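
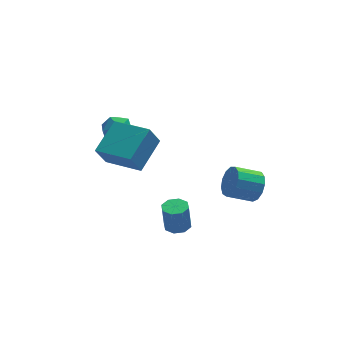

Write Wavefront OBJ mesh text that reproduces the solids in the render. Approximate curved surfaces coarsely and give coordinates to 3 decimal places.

v -1.382 0.839 -3.927
v -0.758 0.526 -3.87
v -0.874 0.569 -2.375
v -1.498 0.881 -2.433
v -0.72 1.061 -3.882
v -0.836 1.103 -2.388
v -1.069 1.465 -3.921
v -1.185 1.508 -2.426
v -1.602 1.502 -3.964
v -1.718 1.545 -2.469
v -2.006 1.151 -3.985
v -2.122 1.194 -2.49
v -2.044 0.617 -3.972
v -2.16 0.659 -2.478
v -1.695 0.212 -3.934
v -1.811 0.255 -2.439
v -1.162 0.175 -3.891
v -1.278 0.218 -2.396
v 2.432 0.375 -1.088
v 2.78 0.75 -0.347
v 1.456 0.759 0.269
v 1.108 0.385 -0.472
v 2.641 1.133 -0.65
v 1.318 1.142 -0.033
v 2.437 1.275 -1.091
v 1.113 1.285 -0.475
v 2.23 1.132 -1.532
v 0.907 1.142 -0.915
v 2.088 0.749 -1.832
v 0.765 0.758 -1.215
v 2.055 0.247 -1.895
v 0.731 0.256 -1.279
v 2.141 -0.214 -1.703
v 0.818 -0.205 -1.086
v 2.32 -0.488 -1.315
v 0.996 -0.479 -0.699
v 2.534 -0.488 -0.856
v 1.211 -0.479 -0.239
v 2.716 -0.214 -0.47
v 1.392 -0.204 0.147
v 2.807 0.248 -0.28
v 1.484 0.257 0.336
v -4.837 1.062 1.428
v -5.393 0.747 2.629
v -3.672 2.444 2.33
v -4.227 2.129 3.531
v -3.373 -0.369 1.729
v -3.928 -0.684 2.93
v -2.207 1.013 2.631
v -2.763 0.698 3.832
v -4.219 3.5 2.734
v -3.764 4.069 2.199
v -4.096 2.451 1.721
v -3.641 3.02 1.186
v -3.263 2.718 1.95
v -3.339 3.366 2.576
v -4.521 3.154 1.344
v -4.597 3.802 1.97
v -3.951 3.856 1.34
v -3.173 3.586 1.714
v -4.687 2.934 2.206
v -3.909 2.664 2.58
f 2 1 5
f 2 5 3
f 3 5 6
f 3 6 4
f 5 1 7
f 5 7 6
f 6 7 8
f 6 8 4
f 7 1 9
f 7 9 8
f 8 9 10
f 8 10 4
f 9 1 11
f 9 11 10
f 10 11 12
f 10 12 4
f 11 1 13
f 11 13 12
f 12 13 14
f 12 14 4
f 13 1 15
f 13 15 14
f 14 15 16
f 14 16 4
f 15 1 17
f 15 17 16
f 16 17 18
f 16 18 4
f 17 1 2
f 17 2 18
f 18 2 3
f 18 3 4
f 20 19 23
f 20 23 21
f 21 23 24
f 21 24 22
f 23 19 25
f 23 25 24
f 24 25 26
f 24 26 22
f 25 19 27
f 25 27 26
f 26 27 28
f 26 28 22
f 27 19 29
f 27 29 28
f 28 29 30
f 28 30 22
f 29 19 31
f 29 31 30
f 30 31 32
f 30 32 22
f 31 19 33
f 31 33 32
f 32 33 34
f 32 34 22
f 33 19 35
f 33 35 34
f 34 35 36
f 34 36 22
f 35 19 37
f 35 37 36
f 36 37 38
f 36 38 22
f 37 19 39
f 37 39 38
f 38 39 40
f 38 40 22
f 39 19 41
f 39 41 40
f 40 41 42
f 40 42 22
f 41 19 20
f 41 20 42
f 42 20 21
f 42 21 22
f 44 46 43
f 47 44 43
f 43 46 45
f 45 47 43
f 44 50 46
f 48 44 47
f 48 50 44
f 46 50 45
f 49 47 45
f 45 50 49
f 49 48 47
f 50 48 49
f 51 62 56
f 51 56 52
f 51 52 58
f 51 58 61
f 51 61 62
f 52 56 60
f 56 62 55
f 62 61 53
f 61 58 57
f 58 52 59
f 54 60 55
f 54 55 53
f 54 53 57
f 54 57 59
f 54 59 60
f 55 60 56
f 53 55 62
f 57 53 61
f 59 57 58
f 60 59 52



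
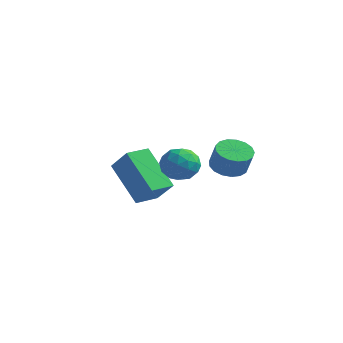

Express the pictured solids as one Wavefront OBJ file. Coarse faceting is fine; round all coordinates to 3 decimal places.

v -3.418 1.036 -4.156
v -4.887 1.282 -2.619
v -3.241 2.081 -4.153
v -4.71 2.327 -2.617
v -2.47 0.873 -3.223
v -3.939 1.119 -1.687
v -2.293 1.918 -3.221
v -3.762 2.164 -1.684
v 0.416 -0.351 -0.191
v 0.803 -0.992 -0.441
v -0.363 -0.428 -1.199
v 0.024 -1.069 -1.449
v -0.418 -1.104 -0.796
v 0.063 -1.056 -0.173
v 0.377 -0.364 -1.467
v 0.858 -0.316 -0.844
v 0.778 -0.999 -1.229
v 0.287 -1.457 -0.815
v 0.153 0.037 -0.825
v -0.338 -0.421 -0.411
v 0.678 -0.665 -0.228
v -0.238 -0.755 -1.412
v -0.497 -0.776 -1.029
v -0.27 -1.152 -1.176
v 0.243 -0.703 -0.07
v 0.47 -1.079 -0.217
v -0.247 -1.145 -0.426
v -0.03 -0.341 -1.423
v 0.197 -0.717 -1.57
v 0.71 -0.268 -0.464
v 0.937 -0.644 -0.611
v 0.687 -0.275 -1.214
v 0.89 -1.046 -0.838
v 0.433 -1.091 -1.43
v 0.64 -0.677 -1.44
v 0.923 -0.649 -1.074
v 0.602 -1.315 -0.594
v 0.144 -1.36 -1.187
v -0.115 -1.381 -0.803
v 0.167 -1.353 -0.437
v 0.587 -1.319 -1.057
v 0.296 -0.06 -0.453
v -0.162 -0.105 -1.046
v 0.273 -0.067 -1.203
v 0.555 -0.039 -0.837
v 0.007 -0.329 -0.21
v -0.45 -0.374 -0.802
v -0.483 -0.771 -0.566
v -0.2 -0.743 -0.2
v -0.147 -0.101 -0.583
v -1.373 4.079 -2.562
v -0.846 4.622 -2.706
v -0.38 4.423 -1.741
v -0.907 3.881 -1.598
v -1.118 4.805 -2.537
v -0.651 4.607 -1.572
v -1.448 4.822 -2.373
v -0.981 4.623 -1.409
v -1.761 4.669 -2.254
v -1.294 4.47 -1.289
v -1.985 4.38 -2.205
v -1.518 4.182 -1.24
v -2.069 4.023 -2.237
v -1.603 3.824 -1.273
v -1.994 3.679 -2.345
v -1.527 3.48 -1.38
v -1.776 3.426 -2.502
v -1.31 3.227 -1.537
v -1.467 3.323 -2.673
v -1 3.124 -1.708
v -1.135 3.393 -2.819
v -0.669 3.195 -1.854
v -0.859 3.621 -2.906
v -0.392 3.422 -1.941
v -0.7 3.953 -2.914
v -0.233 3.755 -1.949
v -0.695 4.315 -2.842
v -0.229 4.116 -1.877
f 2 4 1
f 5 2 1
f 1 4 3
f 3 5 1
f 2 8 4
f 6 2 5
f 6 8 2
f 4 8 3
f 7 5 3
f 3 8 7
f 7 6 5
f 8 6 7
f 9 46 25
f 46 20 49
f 25 49 14
f 46 49 25
f 9 25 21
f 25 14 26
f 21 26 10
f 25 26 21
f 9 21 30
f 21 10 31
f 30 31 16
f 21 31 30
f 9 30 42
f 30 16 45
f 42 45 19
f 30 45 42
f 9 42 46
f 42 19 50
f 46 50 20
f 42 50 46
f 10 26 37
f 26 14 40
f 37 40 18
f 26 40 37
f 14 49 27
f 49 20 48
f 27 48 13
f 49 48 27
f 20 50 47
f 50 19 43
f 47 43 11
f 50 43 47
f 19 45 44
f 45 16 32
f 44 32 15
f 45 32 44
f 16 31 36
f 31 10 33
f 36 33 17
f 31 33 36
f 12 38 24
f 38 18 39
f 24 39 13
f 38 39 24
f 12 24 22
f 24 13 23
f 22 23 11
f 24 23 22
f 12 22 29
f 22 11 28
f 29 28 15
f 22 28 29
f 12 29 34
f 29 15 35
f 34 35 17
f 29 35 34
f 12 34 38
f 34 17 41
f 38 41 18
f 34 41 38
f 13 39 27
f 39 18 40
f 27 40 14
f 39 40 27
f 11 23 47
f 23 13 48
f 47 48 20
f 23 48 47
f 15 28 44
f 28 11 43
f 44 43 19
f 28 43 44
f 17 35 36
f 35 15 32
f 36 32 16
f 35 32 36
f 18 41 37
f 41 17 33
f 37 33 10
f 41 33 37
f 52 51 55
f 52 55 53
f 53 55 56
f 53 56 54
f 55 51 57
f 55 57 56
f 56 57 58
f 56 58 54
f 57 51 59
f 57 59 58
f 58 59 60
f 58 60 54
f 59 51 61
f 59 61 60
f 60 61 62
f 60 62 54
f 61 51 63
f 61 63 62
f 62 63 64
f 62 64 54
f 63 51 65
f 63 65 64
f 64 65 66
f 64 66 54
f 65 51 67
f 65 67 66
f 66 67 68
f 66 68 54
f 67 51 69
f 67 69 68
f 68 69 70
f 68 70 54
f 69 51 71
f 69 71 70
f 70 71 72
f 70 72 54
f 71 51 73
f 71 73 72
f 72 73 74
f 72 74 54
f 73 51 75
f 73 75 74
f 74 75 76
f 74 76 54
f 75 51 77
f 75 77 76
f 76 77 78
f 76 78 54
f 77 51 52
f 77 52 78
f 78 52 53
f 78 53 54



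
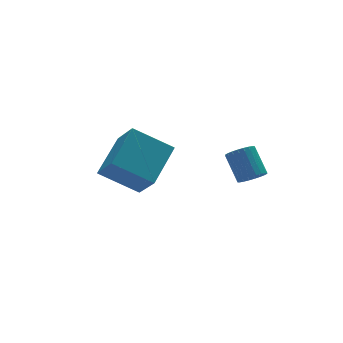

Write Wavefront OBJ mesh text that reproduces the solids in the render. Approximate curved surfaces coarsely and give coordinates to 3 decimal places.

v 3.054 -1.862 -2.327
v 3.52 -2.069 -2.12
v 3.531 -1.185 -1.265
v 3.066 -0.978 -1.473
v 3.596 -1.93 -2.264
v 3.608 -1.046 -1.41
v 3.59 -1.781 -2.419
v 3.602 -0.897 -1.564
v 3.503 -1.644 -2.559
v 3.515 -0.76 -1.704
v 3.347 -1.541 -2.664
v 3.359 -0.656 -1.809
v 3.147 -1.486 -2.718
v 3.158 -0.602 -1.863
v 2.932 -1.489 -2.712
v 2.944 -0.604 -1.857
v 2.736 -1.548 -2.648
v 2.748 -0.664 -1.793
v 2.589 -1.655 -2.535
v 2.6 -0.771 -1.68
v 2.512 -1.794 -2.39
v 2.524 -0.91 -1.536
v 2.518 -1.943 -2.236
v 2.53 -1.059 -1.381
v 2.605 -2.08 -2.096
v 2.617 -1.196 -1.241
v 2.761 -2.184 -1.991
v 2.773 -1.299 -1.136
v 2.962 -2.238 -1.937
v 2.973 -1.354 -1.082
v 3.176 -2.236 -1.943
v 3.188 -1.351 -1.088
v 3.372 -2.176 -2.007
v 3.384 -1.292 -1.152
v -0.59 1.63 -2.466
v 0.76 2.604 -1.614
v -0.637 2.68 -3.592
v 0.713 3.654 -2.739
v 0.627 0.726 -3.361
v 1.977 1.7 -2.508
v 0.58 1.776 -4.486
v 1.93 2.75 -3.634
f 2 1 5
f 2 5 3
f 3 5 6
f 3 6 4
f 5 1 7
f 5 7 6
f 6 7 8
f 6 8 4
f 7 1 9
f 7 9 8
f 8 9 10
f 8 10 4
f 9 1 11
f 9 11 10
f 10 11 12
f 10 12 4
f 11 1 13
f 11 13 12
f 12 13 14
f 12 14 4
f 13 1 15
f 13 15 14
f 14 15 16
f 14 16 4
f 15 1 17
f 15 17 16
f 16 17 18
f 16 18 4
f 17 1 19
f 17 19 18
f 18 19 20
f 18 20 4
f 19 1 21
f 19 21 20
f 20 21 22
f 20 22 4
f 21 1 23
f 21 23 22
f 22 23 24
f 22 24 4
f 23 1 25
f 23 25 24
f 24 25 26
f 24 26 4
f 25 1 27
f 25 27 26
f 26 27 28
f 26 28 4
f 27 1 29
f 27 29 28
f 28 29 30
f 28 30 4
f 29 1 31
f 29 31 30
f 30 31 32
f 30 32 4
f 31 1 33
f 31 33 32
f 32 33 34
f 32 34 4
f 33 1 2
f 33 2 34
f 34 2 3
f 34 3 4
f 36 38 35
f 39 36 35
f 35 38 37
f 37 39 35
f 36 42 38
f 40 36 39
f 40 42 36
f 38 42 37
f 41 39 37
f 37 42 41
f 41 40 39
f 42 40 41



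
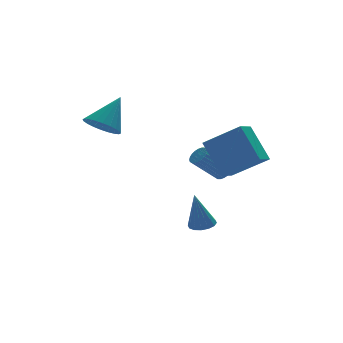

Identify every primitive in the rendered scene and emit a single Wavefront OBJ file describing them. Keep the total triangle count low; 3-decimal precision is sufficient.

v 3.102 1.491 -0.8
v 3.428 1.806 -0.472
v 2.124 1.865 0.768
v 1.798 1.549 0.44
v 3.324 1.959 -0.588
v 2.02 2.018 0.651
v 3.186 2.041 -0.737
v 1.883 2.099 0.503
v 3.036 2.039 -0.895
v 1.732 2.097 0.344
v 2.895 1.953 -1.039
v 1.591 2.011 0.201
v 2.786 1.797 -1.146
v 1.482 1.855 0.093
v 2.725 1.595 -1.201
v 1.421 1.653 0.039
v 2.721 1.376 -1.195
v 1.418 1.434 0.045
v 2.776 1.175 -1.128
v 1.472 1.234 0.112
v 2.88 1.022 -1.011
v 1.576 1.081 0.228
v 3.017 0.941 -0.863
v 1.714 0.999 0.377
v 3.168 0.943 -0.704
v 1.864 1.001 0.535
v 3.309 1.029 -0.561
v 2.005 1.087 0.679
v 3.418 1.185 -0.453
v 2.114 1.243 0.786
v 3.479 1.387 -0.399
v 2.175 1.445 0.841
v 3.482 1.606 -0.405
v 2.179 1.664 0.835
v 1.48 0.383 -3.51
v 2.144 0.389 -3.363
v 1.04 0.317 -1.53
v 2.049 0.728 -3.372
v 1.802 0.975 -3.419
v 1.469 1.062 -3.49
v 1.139 0.968 -3.567
v 0.9 0.717 -3.628
v 0.816 0.376 -3.658
v 0.911 0.037 -3.648
v 1.158 -0.209 -3.601
v 1.491 -0.297 -3.53
v 1.822 -0.203 -3.454
v 2.061 0.049 -3.392
v -2.521 2.757 2.535
v -1.938 1.998 2.372
v -1.339 3.343 4.025
v -1.784 2.26 2.146
v -1.741 2.597 1.98
v -1.818 2.959 1.898
v -2.001 3.29 1.913
v -2.263 3.539 2.023
v -2.565 3.67 2.211
v -2.86 3.661 2.448
v -3.103 3.515 2.698
v -3.258 3.254 2.924
v -3.3 2.916 3.09
v -3.224 2.555 3.172
v -3.041 2.224 3.157
v -2.778 1.974 3.047
v -2.476 1.844 2.859
v -2.182 1.852 2.622
v 1.864 -0.811 -0.001
v 3.216 -1.968 1.241
v 1.557 0.569 1.619
v 2.909 -0.587 2.861
v 2.671 -0.233 -0.341
v 4.023 -1.389 0.901
v 2.364 1.148 1.279
v 3.716 -0.009 2.521
f 2 1 5
f 2 5 3
f 3 5 6
f 3 6 4
f 5 1 7
f 5 7 6
f 6 7 8
f 6 8 4
f 7 1 9
f 7 9 8
f 8 9 10
f 8 10 4
f 9 1 11
f 9 11 10
f 10 11 12
f 10 12 4
f 11 1 13
f 11 13 12
f 12 13 14
f 12 14 4
f 13 1 15
f 13 15 14
f 14 15 16
f 14 16 4
f 15 1 17
f 15 17 16
f 16 17 18
f 16 18 4
f 17 1 19
f 17 19 18
f 18 19 20
f 18 20 4
f 19 1 21
f 19 21 20
f 20 21 22
f 20 22 4
f 21 1 23
f 21 23 22
f 22 23 24
f 22 24 4
f 23 1 25
f 23 25 24
f 24 25 26
f 24 26 4
f 25 1 27
f 25 27 26
f 26 27 28
f 26 28 4
f 27 1 29
f 27 29 28
f 28 29 30
f 28 30 4
f 29 1 31
f 29 31 30
f 30 31 32
f 30 32 4
f 31 1 33
f 31 33 32
f 32 33 34
f 32 34 4
f 33 1 2
f 33 2 34
f 34 2 3
f 34 3 4
f 36 35 38
f 36 38 37
f 38 35 39
f 38 39 37
f 39 35 40
f 39 40 37
f 40 35 41
f 40 41 37
f 41 35 42
f 41 42 37
f 42 35 43
f 42 43 37
f 43 35 44
f 43 44 37
f 44 35 45
f 44 45 37
f 45 35 46
f 45 46 37
f 46 35 47
f 46 47 37
f 47 35 48
f 47 48 37
f 48 35 36
f 48 36 37
f 50 49 52
f 50 52 51
f 52 49 53
f 52 53 51
f 53 49 54
f 53 54 51
f 54 49 55
f 54 55 51
f 55 49 56
f 55 56 51
f 56 49 57
f 56 57 51
f 57 49 58
f 57 58 51
f 58 49 59
f 58 59 51
f 59 49 60
f 59 60 51
f 60 49 61
f 60 61 51
f 61 49 62
f 61 62 51
f 62 49 63
f 62 63 51
f 63 49 64
f 63 64 51
f 64 49 65
f 64 65 51
f 65 49 66
f 65 66 51
f 66 49 50
f 66 50 51
f 68 70 67
f 71 68 67
f 67 70 69
f 69 71 67
f 68 74 70
f 72 68 71
f 72 74 68
f 70 74 69
f 73 71 69
f 69 74 73
f 73 72 71
f 74 72 73



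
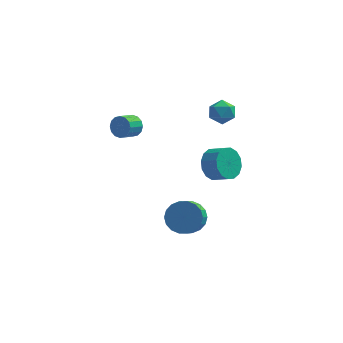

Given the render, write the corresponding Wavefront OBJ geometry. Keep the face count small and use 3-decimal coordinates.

v 0.837 4.005 3.669
v 1.518 4.141 4.215
v 1.662 3.179 2.845
v 2.343 3.315 3.391
v 1.653 2.832 3.657
v 1.143 3.343 4.167
v 2.037 3.977 2.893
v 1.527 4.488 3.403
v 2.26 4.124 3.735
v 2.022 3.416 4.208
v 1.158 3.904 2.852
v 0.92 3.196 3.325
v 0.418 -1.855 -1.612
v 0.908 -2.2 -1.59
v 0.293 -3.01 -0.585
v -0.198 -2.665 -0.608
v 0.927 -1.848 -1.295
v 0.312 -2.659 -0.29
v 0.648 -1.501 -1.186
v 0.032 -2.311 -0.181
v 0.233 -1.361 -1.327
v -0.382 -2.171 -0.322
v -0.073 -1.51 -1.635
v -0.688 -2.32 -0.63
v -0.092 -1.861 -1.93
v -0.707 -2.672 -0.925
v 0.188 -2.209 -2.039
v -0.428 -3.019 -1.034
v 0.602 -2.349 -1.898
v -0.013 -3.159 -0.893
v -3.101 1.26 3.66
v -2.59 1.187 4.175
v -3.147 0.387 4.616
v -3.659 0.46 4.1
v -2.836 1.437 4.316
v -3.393 0.637 4.757
v -3.153 1.639 4.282
v -3.711 0.839 4.722
v -3.457 1.739 4.08
v -4.014 0.939 4.521
v -3.665 1.711 3.766
v -4.222 0.911 4.207
v -3.722 1.563 3.423
v -4.28 0.763 3.864
v -3.613 1.333 3.144
v -4.17 0.533 3.585
v -3.367 1.083 3.003
v -3.924 0.283 3.444
v -3.049 0.881 3.038
v -3.607 0.081 3.478
v -2.746 0.781 3.239
v -3.303 -0.019 3.68
v -2.538 0.809 3.553
v -3.095 0.009 3.994
v -2.48 0.957 3.896
v -3.038 0.157 4.337
v 0.599 -3.171 -0.119
v 1.318 -3.713 -0.659
v 1.18 -4.591 0.039
v 0.461 -4.049 0.579
v 1.574 -3.495 -0.334
v 1.436 -4.373 0.364
v 1.637 -3.213 0.033
v 1.499 -4.091 0.731
v 1.494 -2.923 0.37
v 1.356 -3.801 1.068
v 1.174 -2.682 0.611
v 1.036 -3.56 1.308
v 0.74 -2.537 0.706
v 0.602 -3.415 1.404
v 0.278 -2.518 0.639
v 0.14 -3.396 1.336
v -0.12 -2.629 0.421
v -0.258 -3.507 1.119
v -0.376 -2.847 0.096
v -0.514 -3.725 0.794
v -0.439 -3.129 -0.271
v -0.577 -4.007 0.427
v -0.296 -3.419 -0.608
v -0.434 -4.297 0.09
v 0.024 -3.66 -0.848
v -0.114 -4.538 -0.151
v 0.458 -3.805 -0.944
v 0.32 -4.683 -0.246
v 0.92 -3.824 -0.876
v 0.782 -4.702 -0.179
v 1.832 -2.228 3.66
v 2.375 -2.16 2.787
v 3.23 -2.564 3.287
v 2.688 -2.632 4.16
v 2.451 -1.693 3.034
v 3.306 -2.097 3.534
v 2.361 -1.37 3.448
v 3.217 -1.774 3.948
v 2.13 -1.277 3.919
v 2.985 -1.681 4.419
v 1.819 -1.438 4.321
v 2.674 -1.842 4.821
v 1.511 -1.811 4.545
v 2.366 -2.215 5.046
v 1.29 -2.296 4.533
v 2.145 -2.7 5.033
v 1.214 -2.763 4.286
v 2.069 -3.167 4.786
v 1.303 -3.086 3.872
v 2.159 -3.49 4.372
v 1.535 -3.179 3.401
v 2.39 -3.583 3.901
v 1.846 -3.018 2.999
v 2.701 -3.422 3.499
v 2.154 -2.645 2.774
v 3.009 -3.049 3.275
f 1 12 6
f 1 6 2
f 1 2 8
f 1 8 11
f 1 11 12
f 2 6 10
f 6 12 5
f 12 11 3
f 11 8 7
f 8 2 9
f 4 10 5
f 4 5 3
f 4 3 7
f 4 7 9
f 4 9 10
f 5 10 6
f 3 5 12
f 7 3 11
f 9 7 8
f 10 9 2
f 14 13 17
f 14 17 15
f 15 17 18
f 15 18 16
f 17 13 19
f 17 19 18
f 18 19 20
f 18 20 16
f 19 13 21
f 19 21 20
f 20 21 22
f 20 22 16
f 21 13 23
f 21 23 22
f 22 23 24
f 22 24 16
f 23 13 25
f 23 25 24
f 24 25 26
f 24 26 16
f 25 13 27
f 25 27 26
f 26 27 28
f 26 28 16
f 27 13 29
f 27 29 28
f 28 29 30
f 28 30 16
f 29 13 14
f 29 14 30
f 30 14 15
f 30 15 16
f 32 31 35
f 32 35 33
f 33 35 36
f 33 36 34
f 35 31 37
f 35 37 36
f 36 37 38
f 36 38 34
f 37 31 39
f 37 39 38
f 38 39 40
f 38 40 34
f 39 31 41
f 39 41 40
f 40 41 42
f 40 42 34
f 41 31 43
f 41 43 42
f 42 43 44
f 42 44 34
f 43 31 45
f 43 45 44
f 44 45 46
f 44 46 34
f 45 31 47
f 45 47 46
f 46 47 48
f 46 48 34
f 47 31 49
f 47 49 48
f 48 49 50
f 48 50 34
f 49 31 51
f 49 51 50
f 50 51 52
f 50 52 34
f 51 31 53
f 51 53 52
f 52 53 54
f 52 54 34
f 53 31 55
f 53 55 54
f 54 55 56
f 54 56 34
f 55 31 32
f 55 32 56
f 56 32 33
f 56 33 34
f 58 57 61
f 58 61 59
f 59 61 62
f 59 62 60
f 61 57 63
f 61 63 62
f 62 63 64
f 62 64 60
f 63 57 65
f 63 65 64
f 64 65 66
f 64 66 60
f 65 57 67
f 65 67 66
f 66 67 68
f 66 68 60
f 67 57 69
f 67 69 68
f 68 69 70
f 68 70 60
f 69 57 71
f 69 71 70
f 70 71 72
f 70 72 60
f 71 57 73
f 71 73 72
f 72 73 74
f 72 74 60
f 73 57 75
f 73 75 74
f 74 75 76
f 74 76 60
f 75 57 77
f 75 77 76
f 76 77 78
f 76 78 60
f 77 57 79
f 77 79 78
f 78 79 80
f 78 80 60
f 79 57 81
f 79 81 80
f 80 81 82
f 80 82 60
f 81 57 83
f 81 83 82
f 82 83 84
f 82 84 60
f 83 57 85
f 83 85 84
f 84 85 86
f 84 86 60
f 85 57 58
f 85 58 86
f 86 58 59
f 86 59 60
f 88 87 91
f 88 91 89
f 89 91 92
f 89 92 90
f 91 87 93
f 91 93 92
f 92 93 94
f 92 94 90
f 93 87 95
f 93 95 94
f 94 95 96
f 94 96 90
f 95 87 97
f 95 97 96
f 96 97 98
f 96 98 90
f 97 87 99
f 97 99 98
f 98 99 100
f 98 100 90
f 99 87 101
f 99 101 100
f 100 101 102
f 100 102 90
f 101 87 103
f 101 103 102
f 102 103 104
f 102 104 90
f 103 87 105
f 103 105 104
f 104 105 106
f 104 106 90
f 105 87 107
f 105 107 106
f 106 107 108
f 106 108 90
f 107 87 109
f 107 109 108
f 108 109 110
f 108 110 90
f 109 87 111
f 109 111 110
f 110 111 112
f 110 112 90
f 111 87 88
f 111 88 112
f 112 88 89
f 112 89 90



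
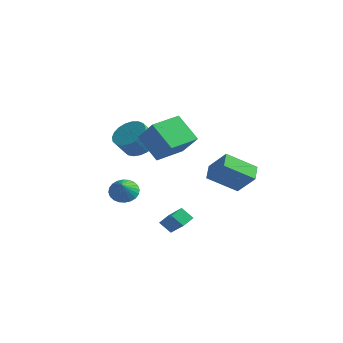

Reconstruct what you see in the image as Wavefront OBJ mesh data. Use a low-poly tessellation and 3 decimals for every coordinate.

v 1.728 2.779 -1.917
v 0.55 1.386 -0.742
v 1.15 3.683 -1.426
v -0.029 2.29 -0.251
v 2.949 2.85 -0.609
v 1.77 1.457 0.566
v 2.37 3.754 -0.118
v 1.192 2.361 1.057
v -1.099 -0.815 -4.068
v 0.276 -1.303 -2.899
v -1.08 0.014 -3.744
v 0.295 -0.474 -2.575
v -0.435 -0.566 -4.745
v 0.94 -1.054 -3.576
v -0.416 0.263 -4.421
v 0.959 -0.225 -3.252
v -1.122 -2.551 3.274
v 0.205 -2.821 4.662
v -0.899 -0.611 3.437
v 0.429 -0.88 4.826
v 0.311 -2.6 1.894
v 1.639 -2.869 3.283
v 0.535 -0.659 2.058
v 1.862 -0.929 3.446
v -3.966 -0.653 -2.427
v -3.267 -0.828 -2.982
v -3.414 -1.467 -1.473
v -3.147 -0.543 -2.807
v -3.152 -0.275 -2.575
v -3.281 -0.064 -2.32
v -3.514 0.058 -2.082
v -3.816 0.071 -1.895
v -4.141 -0.026 -1.79
v -4.439 -0.219 -1.782
v -4.665 -0.477 -1.872
v -4.785 -0.762 -2.046
v -4.78 -1.031 -2.278
v -4.651 -1.242 -2.533
v -4.418 -1.363 -2.772
v -4.116 -1.376 -2.958
v -3.791 -1.279 -3.063
v -3.493 -1.087 -3.071
v -2.754 -0.543 1.683
v -1.664 -0.675 1.738
v -1.815 -1.488 2.792
v -2.906 -1.357 2.737
v -1.729 -0.312 2.009
v -1.881 -1.125 3.063
v -1.972 0.011 2.223
v -2.124 -0.803 3.277
v -2.351 0.238 2.344
v -2.502 -0.576 3.398
v -2.799 0.33 2.351
v -2.95 -0.484 3.405
v -3.239 0.271 2.242
v -3.39 -0.543 3.296
v -3.596 0.071 2.036
v -3.747 -0.742 3.09
v -3.807 -0.235 1.77
v -3.958 -1.048 2.824
v -3.836 -0.594 1.488
v -3.987 -1.408 2.542
v -3.678 -0.945 1.241
v -3.829 -1.758 2.295
v -3.36 -1.226 1.069
v -3.512 -2.039 2.123
v -2.938 -1.389 1.004
v -3.089 -2.202 2.058
v -2.484 -1.406 1.056
v -2.635 -2.219 2.11
v -2.077 -1.273 1.217
v -2.228 -2.087 2.271
v -1.786 -1.015 1.458
v -1.938 -1.828 2.512
f 2 4 1
f 5 2 1
f 1 4 3
f 3 5 1
f 2 8 4
f 6 2 5
f 6 8 2
f 4 8 3
f 7 5 3
f 3 8 7
f 7 6 5
f 8 6 7
f 10 12 9
f 13 10 9
f 9 12 11
f 11 13 9
f 10 16 12
f 14 10 13
f 14 16 10
f 12 16 11
f 15 13 11
f 11 16 15
f 15 14 13
f 16 14 15
f 18 20 17
f 21 18 17
f 17 20 19
f 19 21 17
f 18 24 20
f 22 18 21
f 22 24 18
f 20 24 19
f 23 21 19
f 19 24 23
f 23 22 21
f 24 22 23
f 26 25 28
f 26 28 27
f 28 25 29
f 28 29 27
f 29 25 30
f 29 30 27
f 30 25 31
f 30 31 27
f 31 25 32
f 31 32 27
f 32 25 33
f 32 33 27
f 33 25 34
f 33 34 27
f 34 25 35
f 34 35 27
f 35 25 36
f 35 36 27
f 36 25 37
f 36 37 27
f 37 25 38
f 37 38 27
f 38 25 39
f 38 39 27
f 39 25 40
f 39 40 27
f 40 25 41
f 40 41 27
f 41 25 42
f 41 42 27
f 42 25 26
f 42 26 27
f 44 43 47
f 44 47 45
f 45 47 48
f 45 48 46
f 47 43 49
f 47 49 48
f 48 49 50
f 48 50 46
f 49 43 51
f 49 51 50
f 50 51 52
f 50 52 46
f 51 43 53
f 51 53 52
f 52 53 54
f 52 54 46
f 53 43 55
f 53 55 54
f 54 55 56
f 54 56 46
f 55 43 57
f 55 57 56
f 56 57 58
f 56 58 46
f 57 43 59
f 57 59 58
f 58 59 60
f 58 60 46
f 59 43 61
f 59 61 60
f 60 61 62
f 60 62 46
f 61 43 63
f 61 63 62
f 62 63 64
f 62 64 46
f 63 43 65
f 63 65 64
f 64 65 66
f 64 66 46
f 65 43 67
f 65 67 66
f 66 67 68
f 66 68 46
f 67 43 69
f 67 69 68
f 68 69 70
f 68 70 46
f 69 43 71
f 69 71 70
f 70 71 72
f 70 72 46
f 71 43 73
f 71 73 72
f 72 73 74
f 72 74 46
f 73 43 44
f 73 44 74
f 74 44 45
f 74 45 46



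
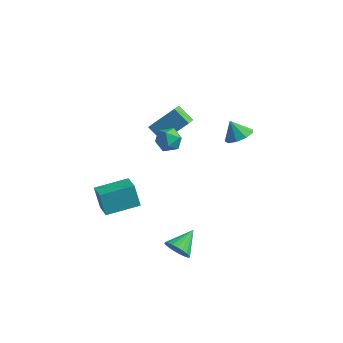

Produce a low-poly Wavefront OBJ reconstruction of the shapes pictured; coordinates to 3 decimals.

v 1.8 -3.764 -3.91
v 2.078 -3.41 -4.667
v 1.98 -2.276 -3.15
v 1.716 -3.357 -4.686
v 1.369 -3.374 -4.571
v 1.097 -3.458 -4.342
v 0.946 -3.595 -4.038
v 0.943 -3.761 -3.712
v 1.088 -3.928 -3.42
v 1.356 -4.066 -3.213
v 1.701 -4.152 -3.127
v 2.063 -4.171 -3.176
v 2.38 -4.119 -3.352
v 2.596 -4.006 -3.624
v 2.675 -3.851 -3.946
v 2.602 -3.681 -4.262
v 2.391 -3.525 -4.517
v -2.859 0.503 2.023
v -1.768 1.643 3.362
v -3.224 1.593 1.393
v -2.133 2.733 2.732
v -1.807 0.407 1.248
v -0.716 1.547 2.587
v -2.172 1.497 0.618
v -1.081 2.637 1.957
v 1.353 3.916 0.62
v 2.064 3.518 1.089
v 0.667 3.964 1.7
v 2.124 4.159 1.099
v 1.824 4.685 0.885
v 1.303 4.852 0.547
v 0.805 4.581 0.243
v 0.564 3.999 0.116
v 0.691 3.378 0.224
v 1.128 3.009 0.518
v 1.67 3.065 0.859
v -0.716 -0.675 3.277
v 0.178 -0.675 3.283
v -0.718 -2.085 3.597
v 0.176 -2.085 3.603
v -0.275 -1.656 4.244
v -0.274 -0.784 4.046
v -0.266 -1.976 2.834
v -0.265 -1.104 2.636
v 0.456 -1.479 3.009
v 0.45 -1.281 3.88
v -0.99 -1.479 3
v -0.996 -1.281 3.871
v -3.309 -4.016 -2.254
v -3.844 -3.813 -0.857
v -1.981 -2.399 -1.981
v -2.516 -2.196 -0.583
v -2.264 -4.964 -1.717
v -2.799 -4.761 -0.319
v -0.936 -3.347 -1.443
v -1.471 -3.144 -0.046
f 2 1 4
f 2 4 3
f 4 1 5
f 4 5 3
f 5 1 6
f 5 6 3
f 6 1 7
f 6 7 3
f 7 1 8
f 7 8 3
f 8 1 9
f 8 9 3
f 9 1 10
f 9 10 3
f 10 1 11
f 10 11 3
f 11 1 12
f 11 12 3
f 12 1 13
f 12 13 3
f 13 1 14
f 13 14 3
f 14 1 15
f 14 15 3
f 15 1 16
f 15 16 3
f 16 1 17
f 16 17 3
f 17 1 2
f 17 2 3
f 19 21 18
f 22 19 18
f 18 21 20
f 20 22 18
f 19 25 21
f 23 19 22
f 23 25 19
f 21 25 20
f 24 22 20
f 20 25 24
f 24 23 22
f 25 23 24
f 27 26 29
f 27 29 28
f 29 26 30
f 29 30 28
f 30 26 31
f 30 31 28
f 31 26 32
f 31 32 28
f 32 26 33
f 32 33 28
f 33 26 34
f 33 34 28
f 34 26 35
f 34 35 28
f 35 26 36
f 35 36 28
f 36 26 27
f 36 27 28
f 37 48 42
f 37 42 38
f 37 38 44
f 37 44 47
f 37 47 48
f 38 42 46
f 42 48 41
f 48 47 39
f 47 44 43
f 44 38 45
f 40 46 41
f 40 41 39
f 40 39 43
f 40 43 45
f 40 45 46
f 41 46 42
f 39 41 48
f 43 39 47
f 45 43 44
f 46 45 38
f 50 52 49
f 53 50 49
f 49 52 51
f 51 53 49
f 50 56 52
f 54 50 53
f 54 56 50
f 52 56 51
f 55 53 51
f 51 56 55
f 55 54 53
f 56 54 55



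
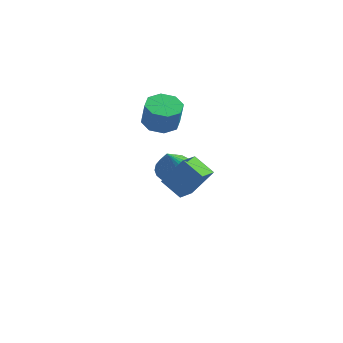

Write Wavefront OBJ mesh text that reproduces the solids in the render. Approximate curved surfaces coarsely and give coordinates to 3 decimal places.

v -0.289 2.089 2.251
v 0.589 1.699 2.056
v 0.807 1.501 3.435
v -0.071 1.891 3.629
v 0.621 2.442 2.158
v 0.839 2.243 3.537
v 0.12 2.978 2.314
v 0.338 2.779 3.693
v -0.621 2.993 2.433
v -0.403 2.795 3.812
v -1.167 2.479 2.445
v -0.949 2.281 3.824
v -1.199 1.737 2.343
v -0.981 1.538 3.722
v -0.698 1.201 2.187
v -0.48 1.002 3.566
v 0.043 1.185 2.068
v 0.261 0.987 3.447
v 0.927 -4.379 2.859
v 1.892 -4.058 4.222
v 1.282 -3.252 2.342
v 2.248 -2.931 3.704
v 1.912 -4.949 2.296
v 2.878 -4.628 3.658
v 2.268 -3.822 1.778
v 3.233 -3.501 3.141
v 0.332 2.193 -1.273
v 0.97 1.509 -1.487
v 0.128 1.507 0.313
v 1.203 1.795 -1.333
v 1.285 2.149 -1.169
v 1.203 2.511 -1.023
v 0.97 2.819 -0.92
v 0.626 3.018 -0.878
v 0.232 3.074 -0.904
v -0.145 2.978 -0.994
v -0.44 2.747 -1.132
v -0.601 2.42 -1.295
v -0.6 2.053 -1.453
v -0.439 1.711 -1.581
v -0.144 1.453 -1.655
v 0.233 1.322 -1.663
v 0.627 1.342 -1.604
f 2 1 5
f 2 5 3
f 3 5 6
f 3 6 4
f 5 1 7
f 5 7 6
f 6 7 8
f 6 8 4
f 7 1 9
f 7 9 8
f 8 9 10
f 8 10 4
f 9 1 11
f 9 11 10
f 10 11 12
f 10 12 4
f 11 1 13
f 11 13 12
f 12 13 14
f 12 14 4
f 13 1 15
f 13 15 14
f 14 15 16
f 14 16 4
f 15 1 17
f 15 17 16
f 16 17 18
f 16 18 4
f 17 1 2
f 17 2 18
f 18 2 3
f 18 3 4
f 20 22 19
f 23 20 19
f 19 22 21
f 21 23 19
f 20 26 22
f 24 20 23
f 24 26 20
f 22 26 21
f 25 23 21
f 21 26 25
f 25 24 23
f 26 24 25
f 28 27 30
f 28 30 29
f 30 27 31
f 30 31 29
f 31 27 32
f 31 32 29
f 32 27 33
f 32 33 29
f 33 27 34
f 33 34 29
f 34 27 35
f 34 35 29
f 35 27 36
f 35 36 29
f 36 27 37
f 36 37 29
f 37 27 38
f 37 38 29
f 38 27 39
f 38 39 29
f 39 27 40
f 39 40 29
f 40 27 41
f 40 41 29
f 41 27 42
f 41 42 29
f 42 27 43
f 42 43 29
f 43 27 28
f 43 28 29



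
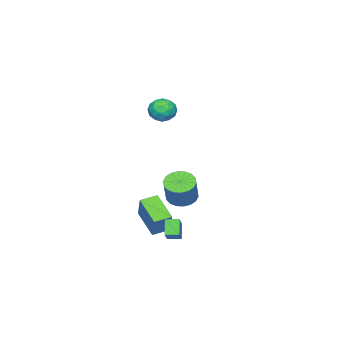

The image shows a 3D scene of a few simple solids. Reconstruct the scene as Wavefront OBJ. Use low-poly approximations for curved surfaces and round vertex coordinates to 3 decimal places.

v -1.903 0.588 3.816
v -1.343 0.342 4.468
v -1.657 -0.662 3.132
v -1.097 -0.908 3.784
v -1.974 -0.85 3.946
v -2.127 -0.077 4.368
v -0.873 -0.243 3.232
v -1.026 0.53 3.654
v -0.707 -0.172 4.107
v -1.388 -0.547 4.548
v -1.612 0.227 3.052
v -2.293 -0.148 3.493
v -1.645 0.575 4.202
v -1.355 -0.895 3.398
v -1.871 -0.861 3.493
v -1.542 -1.005 3.877
v -2.105 0.329 4.143
v -1.776 0.184 4.527
v -2.147 -0.517 4.22
v -1.224 -0.504 3.073
v -0.895 -0.649 3.457
v -1.458 0.685 3.723
v -1.129 0.541 4.107
v -0.853 0.197 3.38
v -0.942 0.128 4.373
v -0.797 -0.607 3.971
v -0.666 -0.216 3.646
v -0.755 0.239 3.894
v -1.342 -0.092 4.632
v -1.197 -0.827 4.231
v -1.713 -0.793 4.326
v -1.802 -0.339 4.574
v -0.968 -0.394 4.42
v -1.803 0.507 3.369
v -1.658 -0.228 2.968
v -1.198 0.019 3.026
v -1.287 0.473 3.274
v -2.203 0.287 3.629
v -2.058 -0.448 3.227
v -2.245 -0.559 3.706
v -2.334 -0.104 3.954
v -2.032 0.074 3.18
v -4.217 -0.623 -4.468
v -3.34 -0.887 -4.844
v -2.546 -0.522 -3.247
v -3.423 -0.257 -2.872
v -3.359 -0.456 -4.933
v -2.565 -0.091 -3.337
v -3.548 -0.058 -4.93
v -2.754 0.307 -3.334
v -3.869 0.228 -4.836
v -3.075 0.594 -3.24
v -4.259 0.346 -4.669
v -3.466 0.711 -3.073
v -4.641 0.272 -4.462
v -3.847 0.637 -2.866
v -4.939 0.02 -4.256
v -4.145 0.386 -2.66
v -5.094 -0.358 -4.093
v -4.3 0.007 -2.496
v -5.075 -0.789 -4.003
v -4.281 -0.424 -2.407
v -4.886 -1.187 -4.006
v -4.092 -0.822 -2.41
v -4.565 -1.474 -4.1
v -3.771 -1.108 -2.504
v -4.174 -1.591 -4.267
v -3.381 -1.226 -2.671
v -3.793 -1.517 -4.474
v -2.999 -1.152 -2.878
v -3.495 -1.266 -4.68
v -2.701 -0.9 -3.084
v 1.848 3.411 -4.191
v 1.289 3.042 -3.33
v 3.077 4.094 -3.1
v 2.519 3.725 -2.239
v 2.261 2.715 -4.221
v 1.703 2.346 -3.36
v 3.491 3.398 -3.13
v 2.932 3.029 -2.269
v 1.262 1.013 -4.867
v 0.481 -0.517 -3.902
v 0.345 1.593 -4.689
v -0.436 0.063 -3.724
v 1.956 1.637 -3.316
v 1.175 0.107 -2.351
v 1.039 2.217 -3.138
v 0.258 0.687 -2.173
f 1 38 17
f 38 12 41
f 17 41 6
f 38 41 17
f 1 17 13
f 17 6 18
f 13 18 2
f 17 18 13
f 1 13 22
f 13 2 23
f 22 23 8
f 13 23 22
f 1 22 34
f 22 8 37
f 34 37 11
f 22 37 34
f 1 34 38
f 34 11 42
f 38 42 12
f 34 42 38
f 2 18 29
f 18 6 32
f 29 32 10
f 18 32 29
f 6 41 19
f 41 12 40
f 19 40 5
f 41 40 19
f 12 42 39
f 42 11 35
f 39 35 3
f 42 35 39
f 11 37 36
f 37 8 24
f 36 24 7
f 37 24 36
f 8 23 28
f 23 2 25
f 28 25 9
f 23 25 28
f 4 30 16
f 30 10 31
f 16 31 5
f 30 31 16
f 4 16 14
f 16 5 15
f 14 15 3
f 16 15 14
f 4 14 21
f 14 3 20
f 21 20 7
f 14 20 21
f 4 21 26
f 21 7 27
f 26 27 9
f 21 27 26
f 4 26 30
f 26 9 33
f 30 33 10
f 26 33 30
f 5 31 19
f 31 10 32
f 19 32 6
f 31 32 19
f 3 15 39
f 15 5 40
f 39 40 12
f 15 40 39
f 7 20 36
f 20 3 35
f 36 35 11
f 20 35 36
f 9 27 28
f 27 7 24
f 28 24 8
f 27 24 28
f 10 33 29
f 33 9 25
f 29 25 2
f 33 25 29
f 44 43 47
f 44 47 45
f 45 47 48
f 45 48 46
f 47 43 49
f 47 49 48
f 48 49 50
f 48 50 46
f 49 43 51
f 49 51 50
f 50 51 52
f 50 52 46
f 51 43 53
f 51 53 52
f 52 53 54
f 52 54 46
f 53 43 55
f 53 55 54
f 54 55 56
f 54 56 46
f 55 43 57
f 55 57 56
f 56 57 58
f 56 58 46
f 57 43 59
f 57 59 58
f 58 59 60
f 58 60 46
f 59 43 61
f 59 61 60
f 60 61 62
f 60 62 46
f 61 43 63
f 61 63 62
f 62 63 64
f 62 64 46
f 63 43 65
f 63 65 64
f 64 65 66
f 64 66 46
f 65 43 67
f 65 67 66
f 66 67 68
f 66 68 46
f 67 43 69
f 67 69 68
f 68 69 70
f 68 70 46
f 69 43 71
f 69 71 70
f 70 71 72
f 70 72 46
f 71 43 44
f 71 44 72
f 72 44 45
f 72 45 46
f 74 76 73
f 77 74 73
f 73 76 75
f 75 77 73
f 74 80 76
f 78 74 77
f 78 80 74
f 76 80 75
f 79 77 75
f 75 80 79
f 79 78 77
f 80 78 79
f 82 84 81
f 85 82 81
f 81 84 83
f 83 85 81
f 82 88 84
f 86 82 85
f 86 88 82
f 84 88 83
f 87 85 83
f 83 88 87
f 87 86 85
f 88 86 87



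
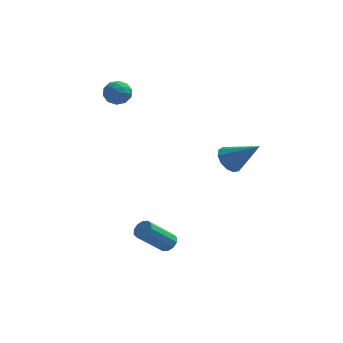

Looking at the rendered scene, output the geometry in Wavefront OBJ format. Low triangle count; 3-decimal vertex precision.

v -3.51 4.468 4.322
v -2.814 4.515 4
v -3.686 3.365 3.78
v -2.99 3.412 3.458
v -3.057 3.317 4.217
v -2.948 3.999 4.552
v -3.552 3.881 3.228
v -3.443 4.563 3.563
v -2.84 4.152 3.324
v -2.534 3.803 3.936
v -3.966 4.077 3.844
v -3.66 3.728 4.456
v -3.146 4.589 4.208
v -3.354 3.291 3.572
v -3.393 3.236 4.018
v -2.984 3.263 3.829
v -3.225 4.285 4.533
v -2.816 4.313 4.344
v -2.959 3.608 4.471
v -3.684 3.567 3.436
v -3.275 3.595 3.247
v -3.516 4.617 3.951
v -3.107 4.644 3.762
v -3.541 4.272 3.309
v -2.753 4.403 3.622
v -2.857 3.754 3.304
v -3.187 4.03 3.168
v -3.123 4.431 3.365
v -2.573 4.198 3.982
v -2.677 3.549 3.663
v -2.716 3.493 4.109
v -2.652 3.894 4.306
v -2.589 3.984 3.584
v -3.823 4.331 4.117
v -3.927 3.682 3.798
v -3.848 3.986 3.474
v -3.784 4.387 3.671
v -3.643 4.126 4.476
v -3.747 3.477 4.158
v -3.377 3.449 4.415
v -3.313 3.85 4.612
v -3.911 3.896 4.196
v 2.224 3.836 -0.477
v 2.719 4.424 -0.816
v 3.696 3.344 0.817
v 2.482 4.635 -0.466
v 2.163 4.593 -0.119
v 1.863 4.311 0.114
v 1.678 3.877 0.16
v 1.667 3.431 0.003
v 1.832 3.113 -0.306
v 2.122 3.024 -0.669
v 2.445 3.194 -0.972
v 2.697 3.567 -1.117
v 2.8 4.025 -1.059
v -0.271 -1.793 -2.937
v 0.152 -2.046 -2.717
v -0.965 -2.759 -1.384
v -1.389 -2.507 -1.603
v 0.128 -1.744 -2.576
v -0.99 -2.458 -1.243
v -0.049 -1.462 -2.573
v -1.166 -2.175 -1.24
v -0.311 -1.305 -2.709
v -1.428 -2.019 -1.376
v -0.558 -1.336 -2.932
v -1.675 -2.049 -1.598
v -0.695 -1.541 -3.156
v -1.812 -2.254 -1.823
v -0.67 -1.842 -3.297
v -1.788 -2.556 -1.964
v -0.494 -2.125 -3.3
v -1.611 -2.838 -1.967
v -0.232 -2.281 -3.164
v -1.349 -2.995 -1.831
v 0.015 -2.251 -2.942
v -1.102 -2.964 -1.608
f 1 38 17
f 38 12 41
f 17 41 6
f 38 41 17
f 1 17 13
f 17 6 18
f 13 18 2
f 17 18 13
f 1 13 22
f 13 2 23
f 22 23 8
f 13 23 22
f 1 22 34
f 22 8 37
f 34 37 11
f 22 37 34
f 1 34 38
f 34 11 42
f 38 42 12
f 34 42 38
f 2 18 29
f 18 6 32
f 29 32 10
f 18 32 29
f 6 41 19
f 41 12 40
f 19 40 5
f 41 40 19
f 12 42 39
f 42 11 35
f 39 35 3
f 42 35 39
f 11 37 36
f 37 8 24
f 36 24 7
f 37 24 36
f 8 23 28
f 23 2 25
f 28 25 9
f 23 25 28
f 4 30 16
f 30 10 31
f 16 31 5
f 30 31 16
f 4 16 14
f 16 5 15
f 14 15 3
f 16 15 14
f 4 14 21
f 14 3 20
f 21 20 7
f 14 20 21
f 4 21 26
f 21 7 27
f 26 27 9
f 21 27 26
f 4 26 30
f 26 9 33
f 30 33 10
f 26 33 30
f 5 31 19
f 31 10 32
f 19 32 6
f 31 32 19
f 3 15 39
f 15 5 40
f 39 40 12
f 15 40 39
f 7 20 36
f 20 3 35
f 36 35 11
f 20 35 36
f 9 27 28
f 27 7 24
f 28 24 8
f 27 24 28
f 10 33 29
f 33 9 25
f 29 25 2
f 33 25 29
f 44 43 46
f 44 46 45
f 46 43 47
f 46 47 45
f 47 43 48
f 47 48 45
f 48 43 49
f 48 49 45
f 49 43 50
f 49 50 45
f 50 43 51
f 50 51 45
f 51 43 52
f 51 52 45
f 52 43 53
f 52 53 45
f 53 43 54
f 53 54 45
f 54 43 55
f 54 55 45
f 55 43 44
f 55 44 45
f 57 56 60
f 57 60 58
f 58 60 61
f 58 61 59
f 60 56 62
f 60 62 61
f 61 62 63
f 61 63 59
f 62 56 64
f 62 64 63
f 63 64 65
f 63 65 59
f 64 56 66
f 64 66 65
f 65 66 67
f 65 67 59
f 66 56 68
f 66 68 67
f 67 68 69
f 67 69 59
f 68 56 70
f 68 70 69
f 69 70 71
f 69 71 59
f 70 56 72
f 70 72 71
f 71 72 73
f 71 73 59
f 72 56 74
f 72 74 73
f 73 74 75
f 73 75 59
f 74 56 76
f 74 76 75
f 75 76 77
f 75 77 59
f 76 56 57
f 76 57 77
f 77 57 58
f 77 58 59



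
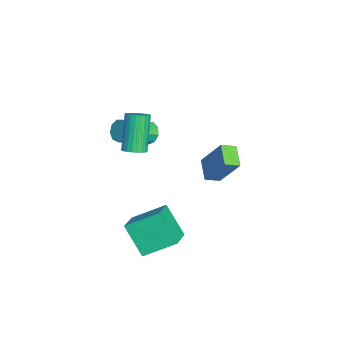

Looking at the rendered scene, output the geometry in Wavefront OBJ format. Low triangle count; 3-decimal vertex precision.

v -4.105 1.352 -2.083
v -3.343 2.32 -0.296
v -4.369 2.141 -2.398
v -3.608 3.109 -0.611
v -2.932 1.511 -2.669
v -2.171 2.479 -0.882
v -3.197 2.3 -2.984
v -2.435 3.268 -1.197
v 2.083 -1.303 -3.653
v 1.196 -2.151 -2.137
v 2.033 0.367 -2.747
v 1.146 -0.482 -1.232
v 3.694 -1.658 -2.908
v 2.807 -2.507 -1.393
v 3.644 0.011 -2.003
v 2.757 -0.837 -0.487
v 0.407 -2.001 2.243
v 0.938 -2.1 2.567
v -0.155 -1.918 4.42
v -0.687 -1.819 4.097
v 0.941 -1.855 2.544
v -0.153 -1.673 4.398
v 0.862 -1.632 2.476
v -0.232 -1.451 4.329
v 0.714 -1.466 2.372
v -0.38 -1.284 4.226
v 0.519 -1.381 2.249
v -0.575 -1.199 4.102
v 0.307 -1.39 2.124
v -0.787 -1.209 3.978
v 0.11 -1.492 2.018
v -0.984 -1.311 3.872
v -0.041 -1.672 1.946
v -1.135 -1.491 3.8
v -0.125 -1.902 1.92
v -1.218 -1.72 3.773
v -0.127 -2.147 1.942
v -1.221 -1.965 3.796
v -0.048 -2.369 2.011
v -1.142 -2.188 3.864
v 0.1 -2.536 2.114
v -0.994 -2.354 3.968
v 0.295 -2.621 2.238
v -0.799 -2.439 4.091
v 0.507 -2.611 2.362
v -0.587 -2.43 4.216
v 0.704 -2.509 2.468
v -0.39 -2.328 4.322
v 0.855 -2.329 2.54
v -0.239 -2.148 4.394
v -3.887 -1.262 0.262
v -3.44 -1.312 -0.274
v -2.486 -2.827 0.661
v -2.933 -2.778 1.198
v -3.271 -1.005 0.052
v -2.317 -2.52 0.987
v -3.39 -0.818 0.476
v -2.437 -2.333 1.412
v -3.742 -0.839 0.801
v -2.788 -2.354 1.736
v -4.161 -1.058 0.873
v -3.208 -2.573 1.808
v -4.452 -1.373 0.66
v -3.499 -2.888 1.595
v -4.479 -1.636 0.26
v -3.525 -3.151 1.196
v -4.228 -1.724 -0.138
v -3.275 -3.24 0.797
v -3.818 -1.596 -0.349
v -2.864 -3.112 0.586
f 2 4 1
f 5 2 1
f 1 4 3
f 3 5 1
f 2 8 4
f 6 2 5
f 6 8 2
f 4 8 3
f 7 5 3
f 3 8 7
f 7 6 5
f 8 6 7
f 10 12 9
f 13 10 9
f 9 12 11
f 11 13 9
f 10 16 12
f 14 10 13
f 14 16 10
f 12 16 11
f 15 13 11
f 11 16 15
f 15 14 13
f 16 14 15
f 18 17 21
f 18 21 19
f 19 21 22
f 19 22 20
f 21 17 23
f 21 23 22
f 22 23 24
f 22 24 20
f 23 17 25
f 23 25 24
f 24 25 26
f 24 26 20
f 25 17 27
f 25 27 26
f 26 27 28
f 26 28 20
f 27 17 29
f 27 29 28
f 28 29 30
f 28 30 20
f 29 17 31
f 29 31 30
f 30 31 32
f 30 32 20
f 31 17 33
f 31 33 32
f 32 33 34
f 32 34 20
f 33 17 35
f 33 35 34
f 34 35 36
f 34 36 20
f 35 17 37
f 35 37 36
f 36 37 38
f 36 38 20
f 37 17 39
f 37 39 38
f 38 39 40
f 38 40 20
f 39 17 41
f 39 41 40
f 40 41 42
f 40 42 20
f 41 17 43
f 41 43 42
f 42 43 44
f 42 44 20
f 43 17 45
f 43 45 44
f 44 45 46
f 44 46 20
f 45 17 47
f 45 47 46
f 46 47 48
f 46 48 20
f 47 17 49
f 47 49 48
f 48 49 50
f 48 50 20
f 49 17 18
f 49 18 50
f 50 18 19
f 50 19 20
f 52 51 55
f 52 55 53
f 53 55 56
f 53 56 54
f 55 51 57
f 55 57 56
f 56 57 58
f 56 58 54
f 57 51 59
f 57 59 58
f 58 59 60
f 58 60 54
f 59 51 61
f 59 61 60
f 60 61 62
f 60 62 54
f 61 51 63
f 61 63 62
f 62 63 64
f 62 64 54
f 63 51 65
f 63 65 64
f 64 65 66
f 64 66 54
f 65 51 67
f 65 67 66
f 66 67 68
f 66 68 54
f 67 51 69
f 67 69 68
f 68 69 70
f 68 70 54
f 69 51 52
f 69 52 70
f 70 52 53
f 70 53 54



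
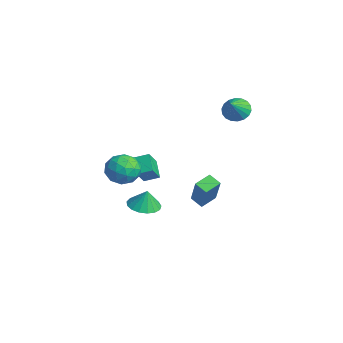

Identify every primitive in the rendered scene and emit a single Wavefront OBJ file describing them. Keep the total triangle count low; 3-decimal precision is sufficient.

v 1.338 -3.071 -0.262
v 2.224 -2.651 -0.455
v 1.976 -3.829 1.015
v 2.862 -3.409 0.822
v 2.102 -2.847 1.145
v 1.708 -2.378 0.356
v 2.492 -4.102 0.204
v 2.098 -3.633 -0.585
v 2.937 -3.288 -0.166
v 2.696 -2.512 0.415
v 1.504 -3.968 0.145
v 1.263 -3.192 0.726
v 1.725 -2.794 -0.471
v 2.475 -3.686 1.031
v 2.028 -3.355 1.22
v 2.549 -3.108 1.107
v 1.422 -2.634 0.006
v 1.942 -2.387 -0.107
v 1.87 -2.502 0.833
v 2.258 -4.093 0.667
v 2.778 -3.846 0.554
v 1.651 -3.372 -0.547
v 2.172 -3.125 -0.66
v 2.33 -3.978 -0.273
v 2.665 -2.922 -0.414
v 3.04 -3.368 0.336
v 2.823 -3.775 -0.027
v 2.591 -3.499 -0.491
v 2.523 -2.466 -0.073
v 2.898 -2.912 0.678
v 2.451 -2.581 0.868
v 2.219 -2.306 0.404
v 2.942 -2.84 0.097
v 1.302 -3.568 -0.118
v 1.677 -4.014 0.633
v 1.981 -4.174 0.156
v 1.749 -3.899 -0.308
v 1.16 -3.112 0.224
v 1.535 -3.558 0.974
v 1.609 -2.981 1.051
v 1.377 -2.705 0.587
v 1.258 -3.64 0.463
v 0.015 3.763 2.234
v 0.339 3.331 1.644
v 0.845 3.057 3.206
v 0.556 3.613 1.664
v 0.665 3.925 1.797
v 0.645 4.205 2.016
v 0.501 4.397 2.279
v 0.26 4.463 2.533
v -0.029 4.391 2.727
v -0.31 4.194 2.824
v -0.526 3.912 2.804
v -0.635 3.6 2.671
v -0.615 3.321 2.452
v -0.471 3.129 2.189
v -0.23 3.062 1.935
v 0.059 3.134 1.741
v -0.659 2.122 -5.168
v -1.313 1.768 -4.799
v -0.994 3.067 -4.855
v -1.648 2.713 -4.486
v 0.448 1.927 -3.394
v -0.206 1.573 -3.025
v 0.113 2.872 -3.081
v -0.541 2.518 -2.712
v 1.901 -2.068 -2.675
v 2.624 -2.604 -2.713
v 2.059 -1.932 -1.605
v 2.783 -2.211 -2.786
v 2.74 -1.785 -2.835
v 2.505 -1.424 -2.846
v 2.132 -1.211 -2.819
v 1.706 -1.194 -2.758
v 1.325 -1.377 -2.678
v 1.075 -1.719 -2.598
v 1.015 -2.141 -2.535
v 1.158 -2.547 -2.504
v 1.471 -2.842 -2.513
v 1.883 -2.961 -2.558
v 2.299 -2.875 -2.63
v -0.678 -1.128 -2.515
v -1.658 -0.956 -1.844
v -0.339 -0.361 -2.216
v -1.32 -0.189 -1.546
v -0.14 -1.731 -1.574
v -1.121 -1.559 -0.904
v 0.198 -0.964 -1.276
v -0.782 -0.792 -0.605
f 1 38 17
f 38 12 41
f 17 41 6
f 38 41 17
f 1 17 13
f 17 6 18
f 13 18 2
f 17 18 13
f 1 13 22
f 13 2 23
f 22 23 8
f 13 23 22
f 1 22 34
f 22 8 37
f 34 37 11
f 22 37 34
f 1 34 38
f 34 11 42
f 38 42 12
f 34 42 38
f 2 18 29
f 18 6 32
f 29 32 10
f 18 32 29
f 6 41 19
f 41 12 40
f 19 40 5
f 41 40 19
f 12 42 39
f 42 11 35
f 39 35 3
f 42 35 39
f 11 37 36
f 37 8 24
f 36 24 7
f 37 24 36
f 8 23 28
f 23 2 25
f 28 25 9
f 23 25 28
f 4 30 16
f 30 10 31
f 16 31 5
f 30 31 16
f 4 16 14
f 16 5 15
f 14 15 3
f 16 15 14
f 4 14 21
f 14 3 20
f 21 20 7
f 14 20 21
f 4 21 26
f 21 7 27
f 26 27 9
f 21 27 26
f 4 26 30
f 26 9 33
f 30 33 10
f 26 33 30
f 5 31 19
f 31 10 32
f 19 32 6
f 31 32 19
f 3 15 39
f 15 5 40
f 39 40 12
f 15 40 39
f 7 20 36
f 20 3 35
f 36 35 11
f 20 35 36
f 9 27 28
f 27 7 24
f 28 24 8
f 27 24 28
f 10 33 29
f 33 9 25
f 29 25 2
f 33 25 29
f 44 43 46
f 44 46 45
f 46 43 47
f 46 47 45
f 47 43 48
f 47 48 45
f 48 43 49
f 48 49 45
f 49 43 50
f 49 50 45
f 50 43 51
f 50 51 45
f 51 43 52
f 51 52 45
f 52 43 53
f 52 53 45
f 53 43 54
f 53 54 45
f 54 43 55
f 54 55 45
f 55 43 56
f 55 56 45
f 56 43 57
f 56 57 45
f 57 43 58
f 57 58 45
f 58 43 44
f 58 44 45
f 60 62 59
f 63 60 59
f 59 62 61
f 61 63 59
f 60 66 62
f 64 60 63
f 64 66 60
f 62 66 61
f 65 63 61
f 61 66 65
f 65 64 63
f 66 64 65
f 68 67 70
f 68 70 69
f 70 67 71
f 70 71 69
f 71 67 72
f 71 72 69
f 72 67 73
f 72 73 69
f 73 67 74
f 73 74 69
f 74 67 75
f 74 75 69
f 75 67 76
f 75 76 69
f 76 67 77
f 76 77 69
f 77 67 78
f 77 78 69
f 78 67 79
f 78 79 69
f 79 67 80
f 79 80 69
f 80 67 81
f 80 81 69
f 81 67 68
f 81 68 69
f 83 85 82
f 86 83 82
f 82 85 84
f 84 86 82
f 83 89 85
f 87 83 86
f 87 89 83
f 85 89 84
f 88 86 84
f 84 89 88
f 88 87 86
f 89 87 88



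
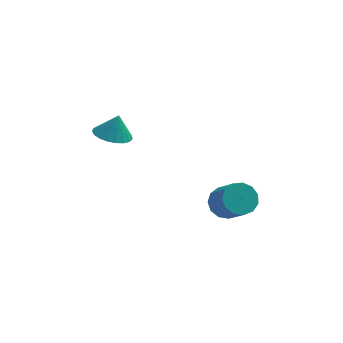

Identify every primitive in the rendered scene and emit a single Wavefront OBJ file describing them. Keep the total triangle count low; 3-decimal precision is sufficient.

v -2.296 0.149 1.921
v -1.42 0.346 1.643
v -1.984 0.371 3.059
v -1.593 0.696 1.622
v -1.887 0.952 1.653
v -2.252 1.069 1.73
v -2.624 1.027 1.841
v -2.94 0.833 1.965
v -3.145 0.521 2.082
v -3.202 0.145 2.171
v -3.103 -0.231 2.217
v -2.865 -0.54 2.212
v -2.528 -0.731 2.156
v -2.151 -0.769 2.06
v -1.799 -0.648 1.94
v -1.533 -0.39 1.817
v -1.399 -0.038 1.712
v 2.942 1.164 -4.001
v 3.519 1.795 -3.689
v 4.115 0.607 -2.388
v 3.538 -0.024 -2.699
v 3.081 1.859 -3.43
v 3.678 0.671 -2.129
v 2.599 1.702 -3.352
v 3.196 0.515 -2.051
v 2.226 1.375 -3.48
v 2.823 0.187 -2.179
v 2.08 0.98 -3.773
v 2.677 -0.207 -2.472
v 2.208 0.644 -4.138
v 2.804 -0.544 -2.837
v 2.568 0.473 -4.46
v 3.165 -0.715 -3.159
v 3.047 0.521 -4.636
v 3.644 -0.667 -3.335
v 3.493 0.773 -4.61
v 4.09 -0.414 -3.309
v 3.764 1.149 -4.391
v 4.36 -0.038 -3.089
v 3.773 1.53 -4.048
v 4.37 0.343 -2.746
f 2 1 4
f 2 4 3
f 4 1 5
f 4 5 3
f 5 1 6
f 5 6 3
f 6 1 7
f 6 7 3
f 7 1 8
f 7 8 3
f 8 1 9
f 8 9 3
f 9 1 10
f 9 10 3
f 10 1 11
f 10 11 3
f 11 1 12
f 11 12 3
f 12 1 13
f 12 13 3
f 13 1 14
f 13 14 3
f 14 1 15
f 14 15 3
f 15 1 16
f 15 16 3
f 16 1 17
f 16 17 3
f 17 1 2
f 17 2 3
f 19 18 22
f 19 22 20
f 20 22 23
f 20 23 21
f 22 18 24
f 22 24 23
f 23 24 25
f 23 25 21
f 24 18 26
f 24 26 25
f 25 26 27
f 25 27 21
f 26 18 28
f 26 28 27
f 27 28 29
f 27 29 21
f 28 18 30
f 28 30 29
f 29 30 31
f 29 31 21
f 30 18 32
f 30 32 31
f 31 32 33
f 31 33 21
f 32 18 34
f 32 34 33
f 33 34 35
f 33 35 21
f 34 18 36
f 34 36 35
f 35 36 37
f 35 37 21
f 36 18 38
f 36 38 37
f 37 38 39
f 37 39 21
f 38 18 40
f 38 40 39
f 39 40 41
f 39 41 21
f 40 18 19
f 40 19 41
f 41 19 20
f 41 20 21



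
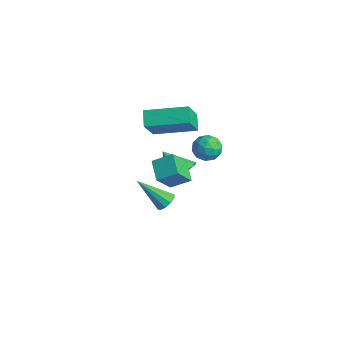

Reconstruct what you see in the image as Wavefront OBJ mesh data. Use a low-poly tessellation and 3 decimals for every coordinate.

v -0.637 -0.517 -3.723
v -0.347 -0.991 -3.888
v -1.583 -1.563 -2.377
v -0.158 -0.83 -3.63
v -0.152 -0.549 -3.407
v -0.331 -0.256 -3.305
v -0.627 -0.062 -3.363
v -0.927 -0.042 -3.558
v -1.116 -0.204 -3.817
v -1.122 -0.485 -4.039
v -0.943 -0.778 -4.141
v -0.647 -0.971 -4.083
v -1.198 0.62 -2.39
v -0.589 -0.03 -2.088
v -2.162 0.2 -1.35
v -0.493 0.524 -1.776
v -0.726 1.123 -1.751
v -1.181 1.486 -2.025
v -1.643 1.444 -2.47
v -1.896 1.017 -2.878
v -1.823 0.404 -3.058
v -1.457 -0.108 -2.925
v -0.97 -0.279 -2.542
v 2.331 -2.048 0.226
v 2.567 -2.909 1.278
v 1.346 -1.715 0.719
v 1.582 -2.576 1.771
v 2.858 -1.264 0.749
v 3.094 -2.125 1.801
v 1.873 -0.931 1.242
v 2.109 -1.792 2.294
v 0.245 1.326 0.137
v 0.661 1.64 0.701
v 0.659 0.2 0.459
v 1.075 0.514 1.023
v 0.309 0.507 1.069
v 0.053 1.203 0.87
v 1.267 0.637 0.29
v 1.011 1.333 0.091
v 1.292 1.214 0.795
v 0.7 1.134 1.277
v 0.62 0.706 -0.117
v 0.028 0.626 0.365
v 0.417 1.582 0.391
v 0.903 0.258 0.769
v 0.453 0.254 0.796
v 0.697 0.439 1.128
v 0.059 1.325 0.49
v 0.304 1.51 0.821
v 0.096 0.844 1.038
v 1.016 0.33 0.339
v 1.261 0.515 0.67
v 0.623 1.401 0.032
v 0.867 1.586 0.364
v 1.224 0.996 0.122
v 1.032 1.516 0.778
v 1.275 0.854 0.967
v 1.389 0.926 0.536
v 1.238 1.335 0.419
v 0.684 1.469 1.061
v 0.927 0.807 1.25
v 0.477 0.803 1.277
v 0.327 1.212 1.16
v 1.055 1.219 1.116
v 0.393 1.033 -0.09
v 0.636 0.371 0.099
v 0.993 0.628 0
v 0.843 1.037 -0.117
v 0.045 0.986 0.193
v 0.288 0.324 0.382
v 0.082 0.505 0.741
v -0.069 0.914 0.624
v 0.265 0.621 0.044
v -1.655 -0.644 1.776
v -0.955 -1.535 3.162
v -0.404 1.023 2.215
v 0.297 0.132 3.6
v -0.997 -0.992 1.22
v -0.296 -1.883 2.605
v 0.255 0.675 1.658
v 0.955 -0.216 3.044
f 2 1 4
f 2 4 3
f 4 1 5
f 4 5 3
f 5 1 6
f 5 6 3
f 6 1 7
f 6 7 3
f 7 1 8
f 7 8 3
f 8 1 9
f 8 9 3
f 9 1 10
f 9 10 3
f 10 1 11
f 10 11 3
f 11 1 12
f 11 12 3
f 12 1 2
f 12 2 3
f 14 13 16
f 14 16 15
f 16 13 17
f 16 17 15
f 17 13 18
f 17 18 15
f 18 13 19
f 18 19 15
f 19 13 20
f 19 20 15
f 20 13 21
f 20 21 15
f 21 13 22
f 21 22 15
f 22 13 23
f 22 23 15
f 23 13 14
f 23 14 15
f 25 27 24
f 28 25 24
f 24 27 26
f 26 28 24
f 25 31 27
f 29 25 28
f 29 31 25
f 27 31 26
f 30 28 26
f 26 31 30
f 30 29 28
f 31 29 30
f 32 69 48
f 69 43 72
f 48 72 37
f 69 72 48
f 32 48 44
f 48 37 49
f 44 49 33
f 48 49 44
f 32 44 53
f 44 33 54
f 53 54 39
f 44 54 53
f 32 53 65
f 53 39 68
f 65 68 42
f 53 68 65
f 32 65 69
f 65 42 73
f 69 73 43
f 65 73 69
f 33 49 60
f 49 37 63
f 60 63 41
f 49 63 60
f 37 72 50
f 72 43 71
f 50 71 36
f 72 71 50
f 43 73 70
f 73 42 66
f 70 66 34
f 73 66 70
f 42 68 67
f 68 39 55
f 67 55 38
f 68 55 67
f 39 54 59
f 54 33 56
f 59 56 40
f 54 56 59
f 35 61 47
f 61 41 62
f 47 62 36
f 61 62 47
f 35 47 45
f 47 36 46
f 45 46 34
f 47 46 45
f 35 45 52
f 45 34 51
f 52 51 38
f 45 51 52
f 35 52 57
f 52 38 58
f 57 58 40
f 52 58 57
f 35 57 61
f 57 40 64
f 61 64 41
f 57 64 61
f 36 62 50
f 62 41 63
f 50 63 37
f 62 63 50
f 34 46 70
f 46 36 71
f 70 71 43
f 46 71 70
f 38 51 67
f 51 34 66
f 67 66 42
f 51 66 67
f 40 58 59
f 58 38 55
f 59 55 39
f 58 55 59
f 41 64 60
f 64 40 56
f 60 56 33
f 64 56 60
f 75 77 74
f 78 75 74
f 74 77 76
f 76 78 74
f 75 81 77
f 79 75 78
f 79 81 75
f 77 81 76
f 80 78 76
f 76 81 80
f 80 79 78
f 81 79 80



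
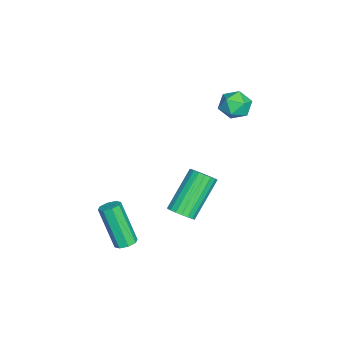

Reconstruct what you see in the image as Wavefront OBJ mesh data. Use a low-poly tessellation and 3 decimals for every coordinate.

v 4.103 -0.72 -0.977
v 4.575 -0.903 -0.916
v 4.029 -1.682 0.978
v 3.557 -1.5 0.917
v 4.537 -0.54 -0.778
v 3.99 -1.319 1.116
v 4.244 -0.283 -0.756
v 3.698 -1.062 1.138
v 3.869 -0.282 -0.864
v 3.322 -1.061 1.03
v 3.631 -0.538 -1.038
v 3.085 -1.317 0.856
v 3.67 -0.901 -1.176
v 3.123 -1.68 0.718
v 3.962 -1.158 -1.198
v 3.416 -1.937 0.696
v 4.338 -1.159 -1.09
v 3.791 -1.938 0.804
v 3.229 1.445 0.51
v 3.506 1.058 0.938
v 2.148 1.808 2.497
v 1.871 2.195 2.07
v 3.661 1.296 0.958
v 2.303 2.046 2.518
v 3.731 1.564 0.89
v 2.372 2.314 2.449
v 3.701 1.808 0.746
v 2.342 2.558 2.306
v 3.577 1.98 0.556
v 2.219 2.73 2.115
v 3.385 2.046 0.356
v 2.026 2.797 1.916
v 3.162 1.993 0.188
v 1.803 2.744 1.747
v 2.952 1.832 0.083
v 1.594 2.582 1.642
v 2.797 1.594 0.062
v 1.439 2.344 1.622
v 2.728 1.326 0.131
v 1.369 2.076 1.69
v 2.758 1.082 0.274
v 1.399 1.832 1.834
v 2.881 0.91 0.465
v 1.523 1.66 2.024
v 3.074 0.843 0.664
v 1.715 1.594 2.224
v 3.297 0.896 0.833
v 1.938 1.647 2.392
v -2.524 3.089 3.931
v -2.033 3.729 3.994
v -1.487 2.311 3.746
v -0.996 2.951 3.809
v -1.396 2.683 4.459
v -2.037 3.165 4.574
v -1.483 2.875 3.166
v -2.124 3.357 3.281
v -1.389 3.597 3.521
v -1.336 3.479 4.32
v -2.184 2.561 3.42
v -2.131 2.443 4.219
f 2 1 5
f 2 5 3
f 3 5 6
f 3 6 4
f 5 1 7
f 5 7 6
f 6 7 8
f 6 8 4
f 7 1 9
f 7 9 8
f 8 9 10
f 8 10 4
f 9 1 11
f 9 11 10
f 10 11 12
f 10 12 4
f 11 1 13
f 11 13 12
f 12 13 14
f 12 14 4
f 13 1 15
f 13 15 14
f 14 15 16
f 14 16 4
f 15 1 17
f 15 17 16
f 16 17 18
f 16 18 4
f 17 1 2
f 17 2 18
f 18 2 3
f 18 3 4
f 20 19 23
f 20 23 21
f 21 23 24
f 21 24 22
f 23 19 25
f 23 25 24
f 24 25 26
f 24 26 22
f 25 19 27
f 25 27 26
f 26 27 28
f 26 28 22
f 27 19 29
f 27 29 28
f 28 29 30
f 28 30 22
f 29 19 31
f 29 31 30
f 30 31 32
f 30 32 22
f 31 19 33
f 31 33 32
f 32 33 34
f 32 34 22
f 33 19 35
f 33 35 34
f 34 35 36
f 34 36 22
f 35 19 37
f 35 37 36
f 36 37 38
f 36 38 22
f 37 19 39
f 37 39 38
f 38 39 40
f 38 40 22
f 39 19 41
f 39 41 40
f 40 41 42
f 40 42 22
f 41 19 43
f 41 43 42
f 42 43 44
f 42 44 22
f 43 19 45
f 43 45 44
f 44 45 46
f 44 46 22
f 45 19 47
f 45 47 46
f 46 47 48
f 46 48 22
f 47 19 20
f 47 20 48
f 48 20 21
f 48 21 22
f 49 60 54
f 49 54 50
f 49 50 56
f 49 56 59
f 49 59 60
f 50 54 58
f 54 60 53
f 60 59 51
f 59 56 55
f 56 50 57
f 52 58 53
f 52 53 51
f 52 51 55
f 52 55 57
f 52 57 58
f 53 58 54
f 51 53 60
f 55 51 59
f 57 55 56
f 58 57 50



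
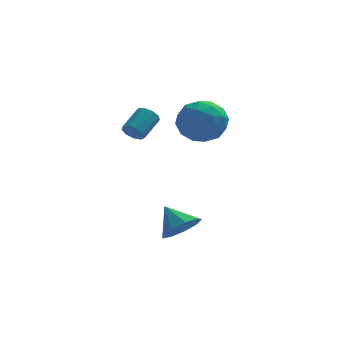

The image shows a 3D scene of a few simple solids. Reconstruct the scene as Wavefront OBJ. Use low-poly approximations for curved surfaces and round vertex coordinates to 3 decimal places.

v 2.356 -0.621 -2.123
v 3.174 -0.301 -1.76
v 1.664 0.121 -1.217
v 2.973 0.093 -2.236
v 2.483 0.153 -2.659
v 1.934 -0.149 -2.831
v 1.583 -0.672 -2.672
v 1.593 -1.171 -2.256
v 1.961 -1.412 -1.777
v 2.513 -1.283 -1.46
v 2.992 -0.844 -1.454
v 3.836 2.869 1.748
v 4.32 2.531 2.767
v 2.1 2.569 2.473
v 2.584 2.231 3.492
v 2.648 3.358 3.155
v 3.721 3.543 2.707
v 2.699 1.557 2.533
v 3.772 1.742 2.085
v 3.617 1.72 3.252
v 3.585 2.833 3.637
v 2.835 2.267 1.603
v 2.803 3.38 1.988
v 4.231 2.726 2.194
v 2.189 2.374 3.046
v 2.227 3.036 2.848
v 2.511 2.837 3.447
v 3.879 3.321 2.158
v 4.163 3.122 2.758
v 3.18 3.608 2.985
v 2.257 1.978 2.482
v 2.541 1.779 3.082
v 3.909 2.263 1.793
v 4.193 2.064 2.392
v 3.24 1.492 2.255
v 4.102 2.051 3.078
v 3.081 1.875 3.504
v 3.149 1.479 2.941
v 3.78 1.587 2.677
v 4.083 2.705 3.304
v 3.062 2.529 3.73
v 3.1 3.191 3.532
v 3.731 3.3 3.269
v 3.67 2.229 3.589
v 3.358 2.571 1.51
v 2.337 2.395 1.936
v 2.689 1.8 1.971
v 3.32 1.909 1.708
v 3.339 3.225 1.736
v 2.318 3.049 2.162
v 2.64 3.513 2.563
v 3.271 3.621 2.299
v 2.75 2.871 1.651
v 0.415 0.194 2.917
v 0.717 0.308 2.484
v 1.307 1.2 3.13
v 1.005 1.086 3.563
v 0.41 0.513 2.481
v 1 1.405 3.128
v 0.105 0.569 2.682
v 0.695 1.461 3.329
v -0.055 0.449 2.993
v 0.535 1.341 3.64
v 0.005 0.21 3.268
v 0.595 1.102 3.915
v 0.257 -0.037 3.379
v 0.847 0.856 4.025
v 0.583 -0.175 3.273
v 1.173 0.717 3.92
v 0.83 -0.141 3.001
v 1.42 0.751 3.648
v 0.883 0.049 2.689
v 1.473 0.942 3.336
f 2 1 4
f 2 4 3
f 4 1 5
f 4 5 3
f 5 1 6
f 5 6 3
f 6 1 7
f 6 7 3
f 7 1 8
f 7 8 3
f 8 1 9
f 8 9 3
f 9 1 10
f 9 10 3
f 10 1 11
f 10 11 3
f 11 1 2
f 11 2 3
f 12 49 28
f 49 23 52
f 28 52 17
f 49 52 28
f 12 28 24
f 28 17 29
f 24 29 13
f 28 29 24
f 12 24 33
f 24 13 34
f 33 34 19
f 24 34 33
f 12 33 45
f 33 19 48
f 45 48 22
f 33 48 45
f 12 45 49
f 45 22 53
f 49 53 23
f 45 53 49
f 13 29 40
f 29 17 43
f 40 43 21
f 29 43 40
f 17 52 30
f 52 23 51
f 30 51 16
f 52 51 30
f 23 53 50
f 53 22 46
f 50 46 14
f 53 46 50
f 22 48 47
f 48 19 35
f 47 35 18
f 48 35 47
f 19 34 39
f 34 13 36
f 39 36 20
f 34 36 39
f 15 41 27
f 41 21 42
f 27 42 16
f 41 42 27
f 15 27 25
f 27 16 26
f 25 26 14
f 27 26 25
f 15 25 32
f 25 14 31
f 32 31 18
f 25 31 32
f 15 32 37
f 32 18 38
f 37 38 20
f 32 38 37
f 15 37 41
f 37 20 44
f 41 44 21
f 37 44 41
f 16 42 30
f 42 21 43
f 30 43 17
f 42 43 30
f 14 26 50
f 26 16 51
f 50 51 23
f 26 51 50
f 18 31 47
f 31 14 46
f 47 46 22
f 31 46 47
f 20 38 39
f 38 18 35
f 39 35 19
f 38 35 39
f 21 44 40
f 44 20 36
f 40 36 13
f 44 36 40
f 55 54 58
f 55 58 56
f 56 58 59
f 56 59 57
f 58 54 60
f 58 60 59
f 59 60 61
f 59 61 57
f 60 54 62
f 60 62 61
f 61 62 63
f 61 63 57
f 62 54 64
f 62 64 63
f 63 64 65
f 63 65 57
f 64 54 66
f 64 66 65
f 65 66 67
f 65 67 57
f 66 54 68
f 66 68 67
f 67 68 69
f 67 69 57
f 68 54 70
f 68 70 69
f 69 70 71
f 69 71 57
f 70 54 72
f 70 72 71
f 71 72 73
f 71 73 57
f 72 54 55
f 72 55 73
f 73 55 56
f 73 56 57



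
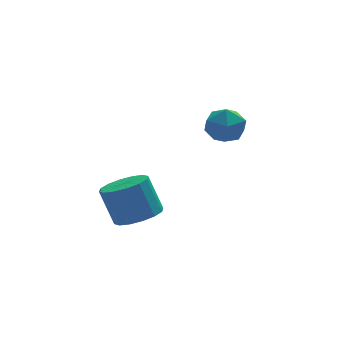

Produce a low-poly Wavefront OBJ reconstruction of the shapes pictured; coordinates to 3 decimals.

v -2.861 -3.063 -4.36
v -1.929 -2.563 -4.284
v -2.388 -1.956 -2.663
v -3.319 -2.457 -2.74
v -2.268 -2.198 -4.516
v -2.726 -1.592 -2.895
v -2.765 -2.066 -4.706
v -3.223 -1.46 -3.086
v -3.288 -2.2 -4.804
v -3.746 -1.594 -3.183
v -3.696 -2.566 -4.783
v -4.155 -1.96 -3.162
v -3.881 -3.065 -4.648
v -4.339 -2.459 -3.028
v -3.792 -3.564 -4.437
v -4.251 -2.957 -2.816
v -3.454 -3.928 -4.205
v -3.912 -3.322 -2.584
v -2.957 -4.06 -4.014
v -3.415 -3.454 -2.394
v -2.434 -3.926 -3.917
v -2.892 -3.32 -2.296
v -2.025 -3.56 -3.938
v -2.484 -2.954 -2.317
v -1.841 -3.061 -4.072
v -2.299 -2.455 -2.452
v 1.838 0.673 -1.759
v 2.33 0.382 -0.902
v 0.99 -0.762 -1.758
v 1.482 -1.053 -0.901
v 0.801 -0.28 -0.867
v 1.325 0.607 -0.868
v 1.995 -0.987 -1.792
v 2.519 -0.1 -1.793
v 2.427 -0.643 -0.922
v 1.689 -0.207 -0.351
v 1.631 -0.173 -2.309
v 0.893 0.263 -1.738
f 2 1 5
f 2 5 3
f 3 5 6
f 3 6 4
f 5 1 7
f 5 7 6
f 6 7 8
f 6 8 4
f 7 1 9
f 7 9 8
f 8 9 10
f 8 10 4
f 9 1 11
f 9 11 10
f 10 11 12
f 10 12 4
f 11 1 13
f 11 13 12
f 12 13 14
f 12 14 4
f 13 1 15
f 13 15 14
f 14 15 16
f 14 16 4
f 15 1 17
f 15 17 16
f 16 17 18
f 16 18 4
f 17 1 19
f 17 19 18
f 18 19 20
f 18 20 4
f 19 1 21
f 19 21 20
f 20 21 22
f 20 22 4
f 21 1 23
f 21 23 22
f 22 23 24
f 22 24 4
f 23 1 25
f 23 25 24
f 24 25 26
f 24 26 4
f 25 1 2
f 25 2 26
f 26 2 3
f 26 3 4
f 27 38 32
f 27 32 28
f 27 28 34
f 27 34 37
f 27 37 38
f 28 32 36
f 32 38 31
f 38 37 29
f 37 34 33
f 34 28 35
f 30 36 31
f 30 31 29
f 30 29 33
f 30 33 35
f 30 35 36
f 31 36 32
f 29 31 38
f 33 29 37
f 35 33 34
f 36 35 28



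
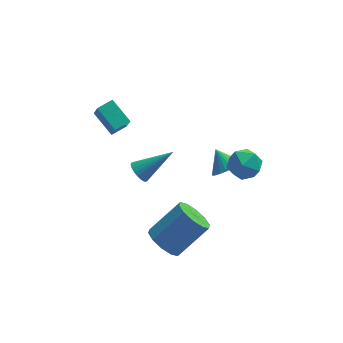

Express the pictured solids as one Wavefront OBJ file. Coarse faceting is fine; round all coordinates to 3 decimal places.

v -3.559 2.072 1.662
v -4.322 3.126 2.408
v -3.704 2.647 0.7
v -4.467 3.701 1.446
v -2.793 2.519 1.814
v -3.556 3.573 2.56
v -2.938 3.094 0.852
v -3.701 4.148 1.598
v 1.584 0.039 0.138
v 2.001 0.683 -0.18
v 1.096 0.761 0.962
v 1.726 0.694 -0.352
v 1.431 0.606 -0.449
v 1.158 0.431 -0.457
v 0.951 0.196 -0.375
v 0.84 -0.062 -0.215
v 0.842 -0.305 -0.001
v 0.957 -0.496 0.234
v 1.168 -0.605 0.455
v 1.442 -0.616 0.627
v 1.738 -0.528 0.724
v 2.01 -0.353 0.733
v 2.218 -0.118 0.65
v 2.329 0.14 0.49
v 2.327 0.384 0.276
v 2.211 0.574 0.041
v -1.698 -2.325 -2.935
v -0.993 -2.537 -3.597
v 0.522 -1.967 -2.168
v -0.182 -1.755 -1.505
v -1.148 -1.949 -3.667
v 0.367 -1.379 -2.238
v -1.513 -1.505 -3.458
v 0.003 -0.935 -2.028
v -1.948 -1.374 -3.048
v -0.433 -0.804 -1.619
v -2.288 -1.606 -2.596
v -0.773 -1.036 -1.166
v -2.402 -2.113 -2.272
v -0.887 -1.543 -0.843
v -2.247 -2.701 -2.202
v -0.732 -2.131 -0.773
v -1.883 -3.145 -2.412
v -0.367 -2.575 -0.982
v -1.447 -3.276 -2.821
v 0.068 -2.706 -1.392
v -1.107 -3.044 -3.274
v 0.408 -2.474 -1.844
v 1.092 -3.07 3.602
v 1.532 -2.577 4.25
v 2.348 -3.123 2.79
v 2.788 -2.63 3.438
v 2.526 -3.499 3.616
v 1.75 -3.467 4.118
v 2.13 -2.233 2.922
v 1.354 -2.201 3.424
v 2.174 -2.06 3.83
v 2.418 -2.843 4.259
v 1.462 -2.857 2.781
v 1.706 -3.64 3.21
v -2.406 2.736 -2.623
v -2.135 3.127 -3.08
v -0.694 2.984 -1.397
v -2.263 3.299 -2.937
v -2.412 3.384 -2.745
v -2.561 3.371 -2.536
v -2.686 3.261 -2.339
v -2.768 3.071 -2.186
v -2.795 2.83 -2.099
v -2.763 2.575 -2.092
v -2.676 2.344 -2.166
v -2.548 2.173 -2.31
v -2.399 2.087 -2.501
v -2.25 2.1 -2.711
v -2.125 2.21 -2.908
v -2.043 2.4 -3.061
v -2.016 2.641 -3.148
v -2.048 2.896 -3.154
f 2 4 1
f 5 2 1
f 1 4 3
f 3 5 1
f 2 8 4
f 6 2 5
f 6 8 2
f 4 8 3
f 7 5 3
f 3 8 7
f 7 6 5
f 8 6 7
f 10 9 12
f 10 12 11
f 12 9 13
f 12 13 11
f 13 9 14
f 13 14 11
f 14 9 15
f 14 15 11
f 15 9 16
f 15 16 11
f 16 9 17
f 16 17 11
f 17 9 18
f 17 18 11
f 18 9 19
f 18 19 11
f 19 9 20
f 19 20 11
f 20 9 21
f 20 21 11
f 21 9 22
f 21 22 11
f 22 9 23
f 22 23 11
f 23 9 24
f 23 24 11
f 24 9 25
f 24 25 11
f 25 9 26
f 25 26 11
f 26 9 10
f 26 10 11
f 28 27 31
f 28 31 29
f 29 31 32
f 29 32 30
f 31 27 33
f 31 33 32
f 32 33 34
f 32 34 30
f 33 27 35
f 33 35 34
f 34 35 36
f 34 36 30
f 35 27 37
f 35 37 36
f 36 37 38
f 36 38 30
f 37 27 39
f 37 39 38
f 38 39 40
f 38 40 30
f 39 27 41
f 39 41 40
f 40 41 42
f 40 42 30
f 41 27 43
f 41 43 42
f 42 43 44
f 42 44 30
f 43 27 45
f 43 45 44
f 44 45 46
f 44 46 30
f 45 27 47
f 45 47 46
f 46 47 48
f 46 48 30
f 47 27 28
f 47 28 48
f 48 28 29
f 48 29 30
f 49 60 54
f 49 54 50
f 49 50 56
f 49 56 59
f 49 59 60
f 50 54 58
f 54 60 53
f 60 59 51
f 59 56 55
f 56 50 57
f 52 58 53
f 52 53 51
f 52 51 55
f 52 55 57
f 52 57 58
f 53 58 54
f 51 53 60
f 55 51 59
f 57 55 56
f 58 57 50
f 62 61 64
f 62 64 63
f 64 61 65
f 64 65 63
f 65 61 66
f 65 66 63
f 66 61 67
f 66 67 63
f 67 61 68
f 67 68 63
f 68 61 69
f 68 69 63
f 69 61 70
f 69 70 63
f 70 61 71
f 70 71 63
f 71 61 72
f 71 72 63
f 72 61 73
f 72 73 63
f 73 61 74
f 73 74 63
f 74 61 75
f 74 75 63
f 75 61 76
f 75 76 63
f 76 61 77
f 76 77 63
f 77 61 78
f 77 78 63
f 78 61 62
f 78 62 63

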